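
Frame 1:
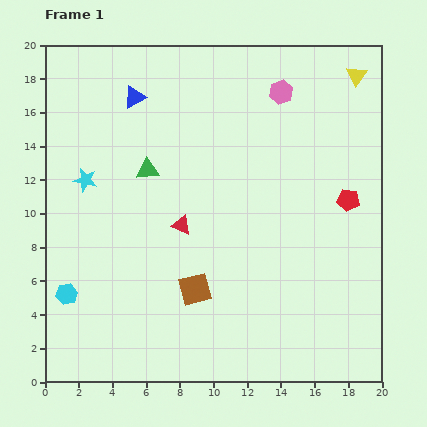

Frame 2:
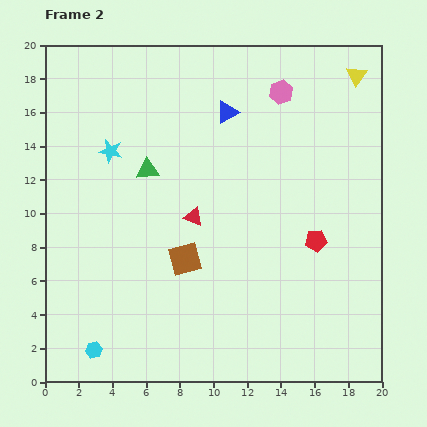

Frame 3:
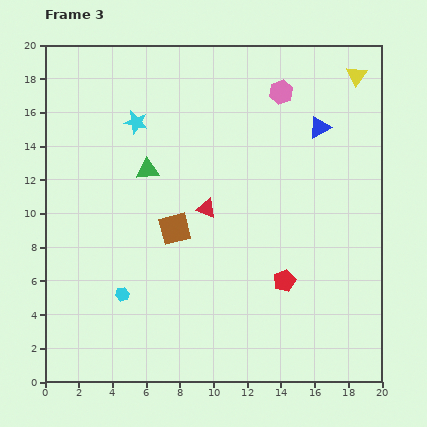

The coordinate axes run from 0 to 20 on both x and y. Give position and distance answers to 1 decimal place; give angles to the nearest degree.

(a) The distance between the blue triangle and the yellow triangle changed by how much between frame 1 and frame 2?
-5.3

Distance in frame 1: 13.3. Distance in frame 2: 8.0.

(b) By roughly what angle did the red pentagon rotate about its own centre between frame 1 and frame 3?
30° counter-clockwise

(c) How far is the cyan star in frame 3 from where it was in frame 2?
2.3

The cyan star moved from (3.9, 13.7) to (5.4, 15.4), a distance of √(1.5² + 1.7²) ≈ 2.3.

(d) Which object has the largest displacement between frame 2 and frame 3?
the blue triangle

(moved 5.6; next 3.7)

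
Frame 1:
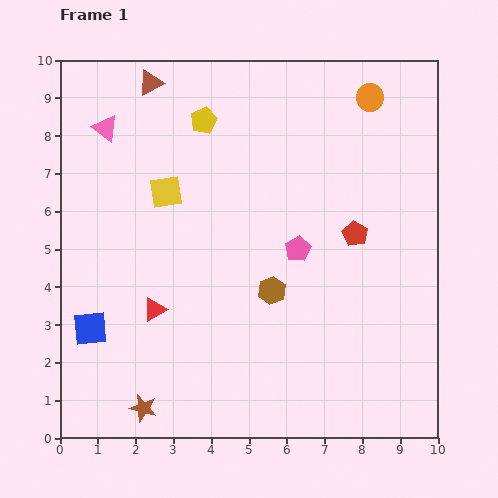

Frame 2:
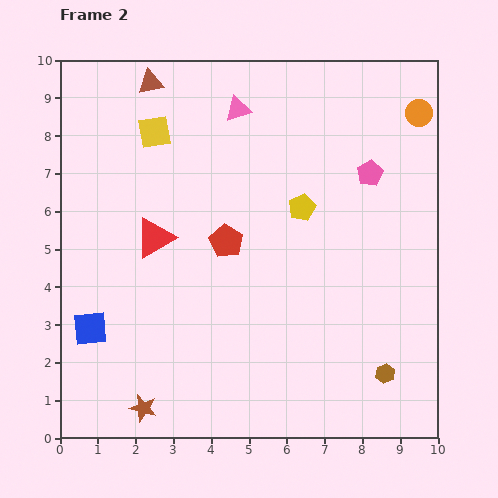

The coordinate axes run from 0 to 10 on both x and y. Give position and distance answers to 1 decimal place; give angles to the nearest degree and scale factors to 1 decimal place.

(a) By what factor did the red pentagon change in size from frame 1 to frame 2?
1.3×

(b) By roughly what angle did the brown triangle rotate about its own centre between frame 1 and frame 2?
16° clockwise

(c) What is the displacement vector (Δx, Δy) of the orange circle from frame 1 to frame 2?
(1.3, -0.4)

The orange circle was at (8.2, 9.0) in frame 1 and (9.5, 8.6) in frame 2.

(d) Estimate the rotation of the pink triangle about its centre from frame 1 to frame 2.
53° counter-clockwise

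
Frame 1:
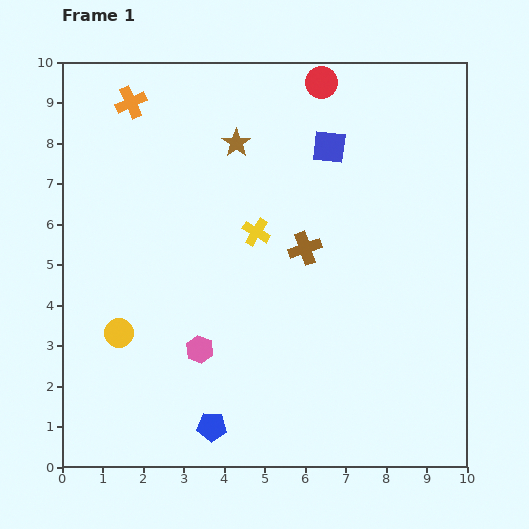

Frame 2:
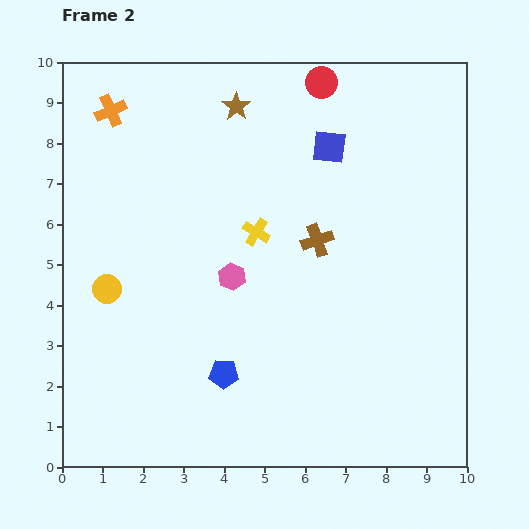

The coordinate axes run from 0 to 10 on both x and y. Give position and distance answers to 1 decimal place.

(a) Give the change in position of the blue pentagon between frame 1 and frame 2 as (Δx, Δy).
(0.3, 1.3)

The blue pentagon was at (3.7, 1.0) in frame 1 and (4.0, 2.3) in frame 2.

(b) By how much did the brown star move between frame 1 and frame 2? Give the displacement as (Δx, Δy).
(0.0, 0.9)

The brown star was at (4.3, 8.0) in frame 1 and (4.3, 8.9) in frame 2.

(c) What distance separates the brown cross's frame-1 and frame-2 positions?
0.4

The brown cross moved from (6.0, 5.4) to (6.3, 5.6), a distance of √(0.3² + 0.2²) ≈ 0.4.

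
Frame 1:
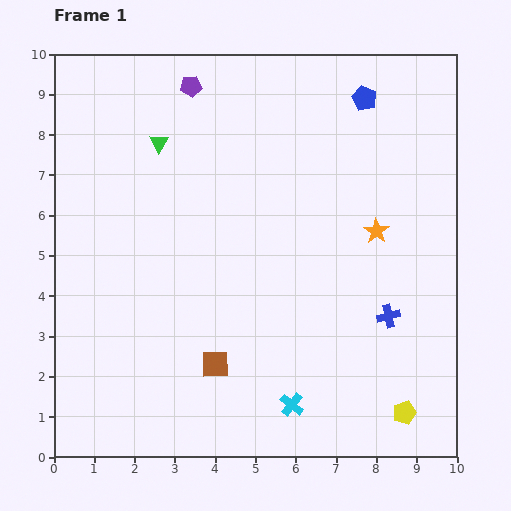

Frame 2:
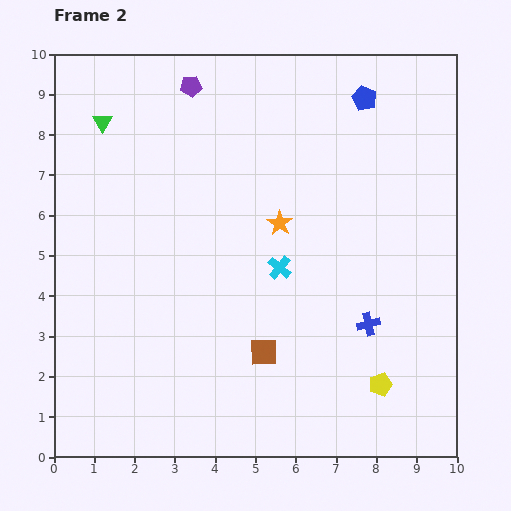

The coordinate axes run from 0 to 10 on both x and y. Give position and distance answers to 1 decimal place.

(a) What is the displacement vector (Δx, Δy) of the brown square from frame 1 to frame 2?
(1.2, 0.3)

The brown square was at (4.0, 2.3) in frame 1 and (5.2, 2.6) in frame 2.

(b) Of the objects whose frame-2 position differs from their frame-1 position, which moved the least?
the blue cross

(moved 0.5)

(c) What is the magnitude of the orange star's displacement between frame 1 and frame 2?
2.4

The orange star moved from (8.0, 5.6) to (5.6, 5.8), a distance of √(2.4² + 0.2²) ≈ 2.4.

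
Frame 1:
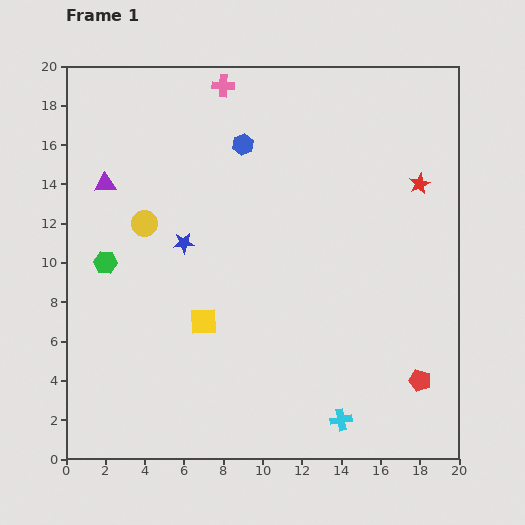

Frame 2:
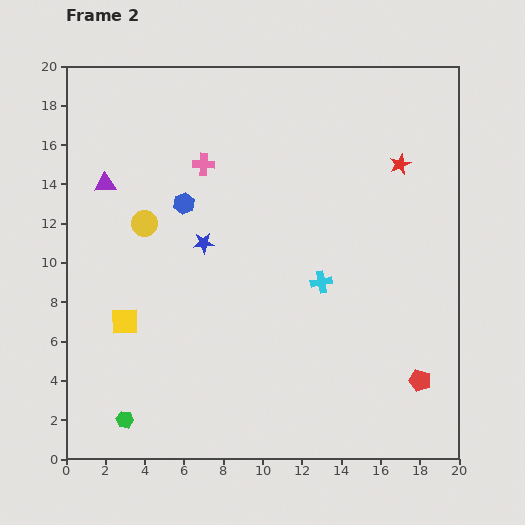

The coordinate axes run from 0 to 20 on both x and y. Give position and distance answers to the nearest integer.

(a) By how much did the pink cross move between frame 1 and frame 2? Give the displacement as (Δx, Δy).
(-1, -4)

The pink cross was at (8, 19) in frame 1 and (7, 15) in frame 2.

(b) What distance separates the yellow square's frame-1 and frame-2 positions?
4

The yellow square moved from (7, 7) to (3, 7), a distance of √(4² + 0²) ≈ 4.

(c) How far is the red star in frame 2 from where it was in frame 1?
1

The red star moved from (18, 14) to (17, 15), a distance of √(1² + 1²) ≈ 1.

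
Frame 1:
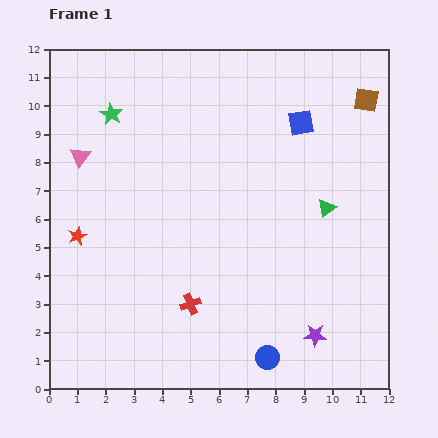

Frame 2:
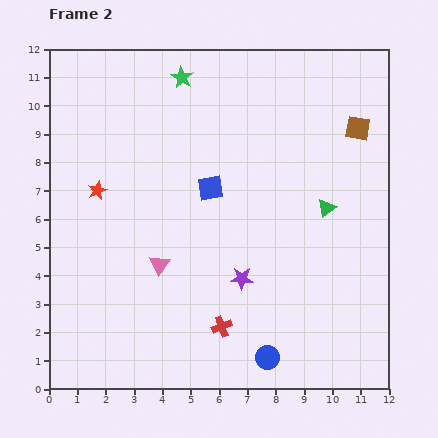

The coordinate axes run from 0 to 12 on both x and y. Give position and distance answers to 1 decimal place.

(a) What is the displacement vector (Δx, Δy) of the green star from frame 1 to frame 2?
(2.5, 1.3)

The green star was at (2.2, 9.7) in frame 1 and (4.7, 11.0) in frame 2.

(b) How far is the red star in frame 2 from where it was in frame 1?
1.7

The red star moved from (1.0, 5.4) to (1.7, 7.0), a distance of √(0.7² + 1.6²) ≈ 1.7.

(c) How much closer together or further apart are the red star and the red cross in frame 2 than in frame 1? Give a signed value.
+1.8

Distance in frame 1: 4.7. Distance in frame 2: 6.5.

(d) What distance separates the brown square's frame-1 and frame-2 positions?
1.0

The brown square moved from (11.2, 10.2) to (10.9, 9.2), a distance of √(0.3² + 1.0²) ≈ 1.0.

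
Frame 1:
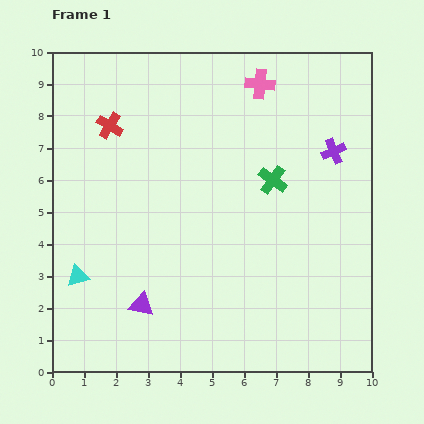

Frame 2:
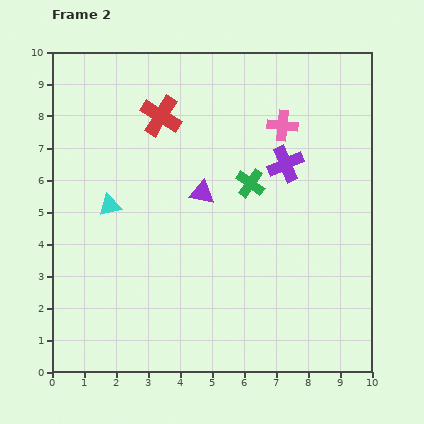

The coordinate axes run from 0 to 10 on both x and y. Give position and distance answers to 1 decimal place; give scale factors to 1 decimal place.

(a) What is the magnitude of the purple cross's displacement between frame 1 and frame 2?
1.6

The purple cross moved from (8.8, 6.9) to (7.3, 6.5), a distance of √(1.5² + 0.4²) ≈ 1.6.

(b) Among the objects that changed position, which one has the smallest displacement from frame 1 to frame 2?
the green cross

(moved 0.7)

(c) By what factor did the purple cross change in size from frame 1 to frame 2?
1.4×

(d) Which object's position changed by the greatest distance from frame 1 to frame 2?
the purple triangle

(moved 4.0; next 2.4)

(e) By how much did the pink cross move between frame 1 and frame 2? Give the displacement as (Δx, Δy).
(0.7, -1.3)

The pink cross was at (6.5, 9.0) in frame 1 and (7.2, 7.7) in frame 2.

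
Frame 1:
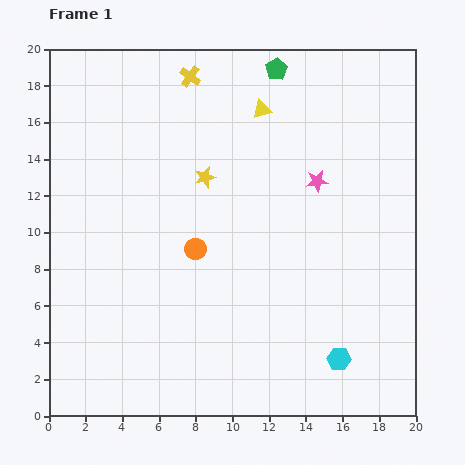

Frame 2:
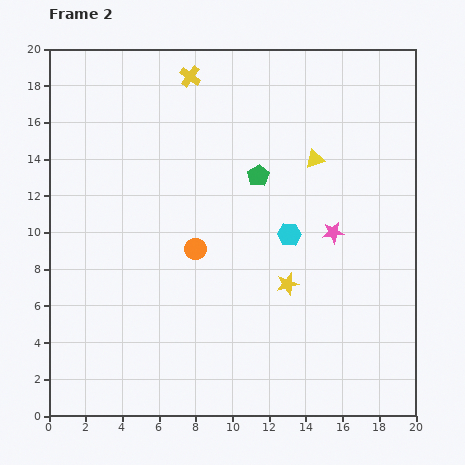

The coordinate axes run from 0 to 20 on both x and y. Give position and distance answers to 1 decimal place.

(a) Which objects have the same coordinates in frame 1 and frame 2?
the yellow cross, the orange circle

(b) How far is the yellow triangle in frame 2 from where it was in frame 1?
4.0

The yellow triangle moved from (11.6, 16.7) to (14.5, 14.0), a distance of √(2.9² + 2.7²) ≈ 4.0.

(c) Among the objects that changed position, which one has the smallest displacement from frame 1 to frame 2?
the pink star

(moved 2.9)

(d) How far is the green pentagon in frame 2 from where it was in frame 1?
5.9

The green pentagon moved from (12.4, 18.9) to (11.4, 13.1), a distance of √(1.0² + 5.8²) ≈ 5.9.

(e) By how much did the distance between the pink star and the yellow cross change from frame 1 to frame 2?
+2.6

Distance in frame 1: 8.9. Distance in frame 2: 11.5.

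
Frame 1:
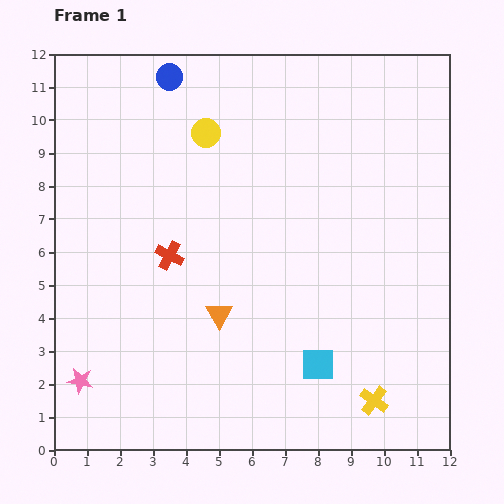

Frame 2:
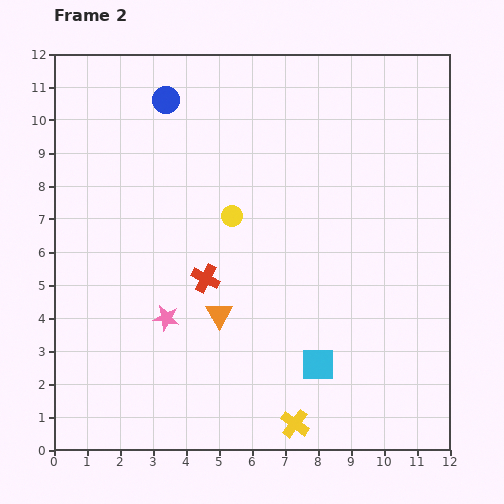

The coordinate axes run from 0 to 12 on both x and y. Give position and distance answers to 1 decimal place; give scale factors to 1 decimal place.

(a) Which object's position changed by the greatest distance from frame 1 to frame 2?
the pink star

(moved 3.2; next 2.6)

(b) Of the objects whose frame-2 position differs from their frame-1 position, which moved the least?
the blue circle

(moved 0.7)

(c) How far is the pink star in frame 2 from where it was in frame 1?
3.2

The pink star moved from (0.8, 2.1) to (3.4, 4.0), a distance of √(2.6² + 1.9²) ≈ 3.2.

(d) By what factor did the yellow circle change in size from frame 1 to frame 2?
0.7×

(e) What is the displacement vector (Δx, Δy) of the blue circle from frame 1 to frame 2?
(-0.1, -0.7)

The blue circle was at (3.5, 11.3) in frame 1 and (3.4, 10.6) in frame 2.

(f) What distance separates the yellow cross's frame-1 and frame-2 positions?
2.5

The yellow cross moved from (9.7, 1.5) to (7.3, 0.8), a distance of √(2.4² + 0.7²) ≈ 2.5.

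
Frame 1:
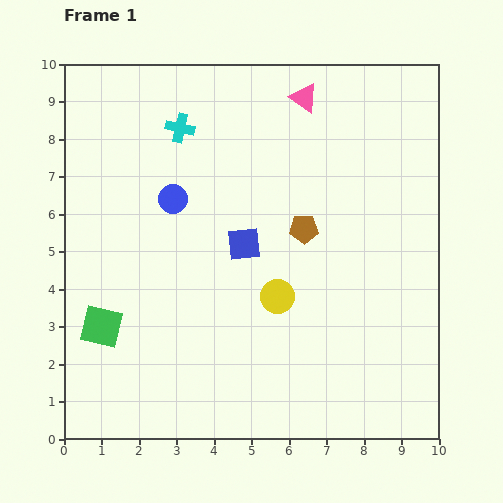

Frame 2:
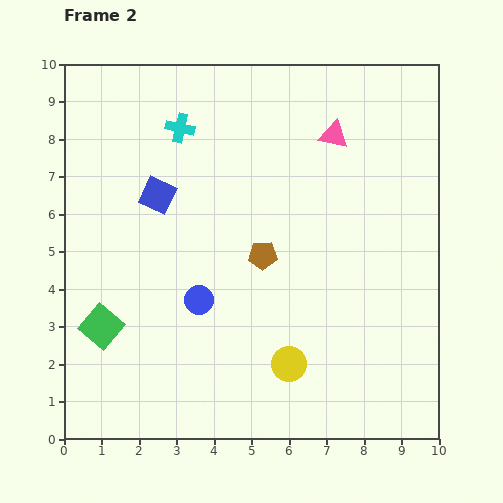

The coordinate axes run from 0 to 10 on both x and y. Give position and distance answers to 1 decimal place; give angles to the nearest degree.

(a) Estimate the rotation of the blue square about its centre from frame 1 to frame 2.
32° clockwise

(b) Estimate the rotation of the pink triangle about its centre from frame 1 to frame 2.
22° counter-clockwise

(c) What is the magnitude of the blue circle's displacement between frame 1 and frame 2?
2.8

The blue circle moved from (2.9, 6.4) to (3.6, 3.7), a distance of √(0.7² + 2.7²) ≈ 2.8.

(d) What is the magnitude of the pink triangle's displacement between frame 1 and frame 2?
1.3

The pink triangle moved from (6.4, 9.1) to (7.2, 8.1), a distance of √(0.8² + 1.0²) ≈ 1.3.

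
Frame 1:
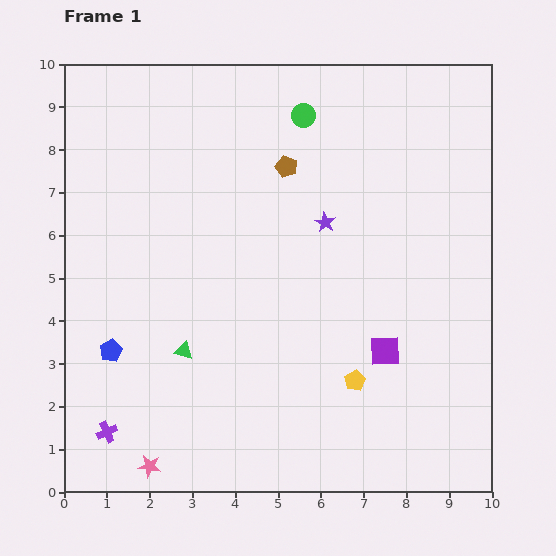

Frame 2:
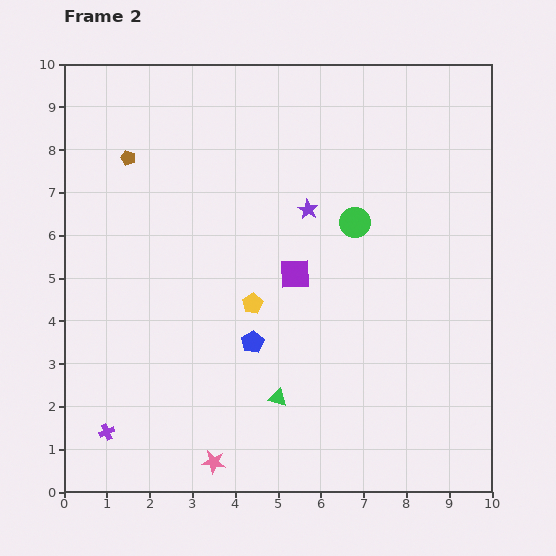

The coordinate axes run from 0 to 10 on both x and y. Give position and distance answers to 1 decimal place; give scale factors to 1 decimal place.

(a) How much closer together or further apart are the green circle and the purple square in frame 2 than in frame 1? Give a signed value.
-4.0

Distance in frame 1: 5.8. Distance in frame 2: 1.8.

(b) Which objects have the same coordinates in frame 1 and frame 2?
the purple cross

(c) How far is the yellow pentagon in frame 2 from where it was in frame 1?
3.0

The yellow pentagon moved from (6.8, 2.6) to (4.4, 4.4), a distance of √(2.4² + 1.8²) ≈ 3.0.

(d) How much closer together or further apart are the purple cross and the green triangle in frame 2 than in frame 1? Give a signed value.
+1.5

Distance in frame 1: 2.6. Distance in frame 2: 4.1.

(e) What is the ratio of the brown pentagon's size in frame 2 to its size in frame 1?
0.7×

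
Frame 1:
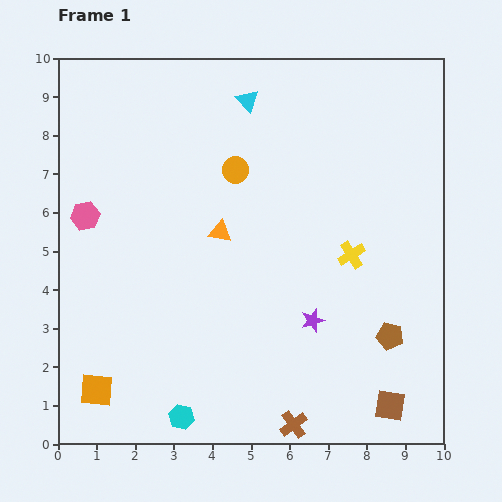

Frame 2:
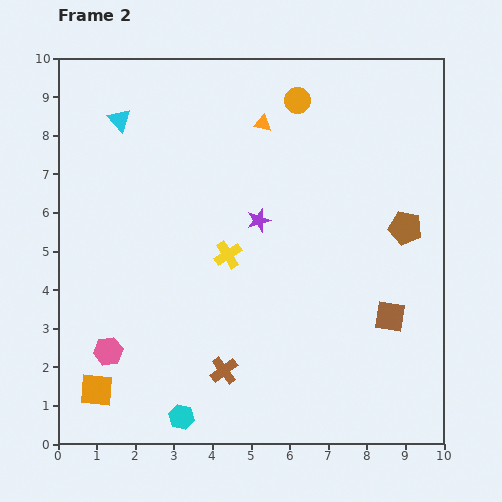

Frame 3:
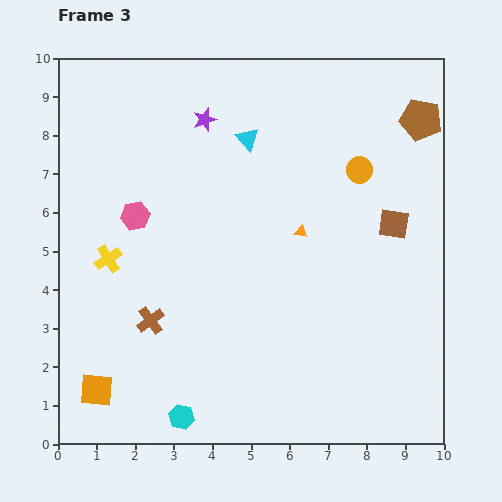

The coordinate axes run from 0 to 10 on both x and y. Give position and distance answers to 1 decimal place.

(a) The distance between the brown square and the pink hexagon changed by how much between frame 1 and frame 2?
-1.9

Distance in frame 1: 9.3. Distance in frame 2: 7.4.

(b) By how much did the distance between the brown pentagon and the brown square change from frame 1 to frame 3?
+1.0

Distance in frame 1: 1.8. Distance in frame 3: 2.8.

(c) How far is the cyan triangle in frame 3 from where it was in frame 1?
1.0

The cyan triangle moved from (4.9, 8.9) to (4.9, 7.9), a distance of √(0.0² + 1.0²) ≈ 1.0.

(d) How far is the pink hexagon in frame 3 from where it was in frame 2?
3.6

The pink hexagon moved from (1.3, 2.4) to (2.0, 5.9), a distance of √(0.7² + 3.5²) ≈ 3.6.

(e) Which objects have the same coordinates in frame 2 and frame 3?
the cyan hexagon, the orange square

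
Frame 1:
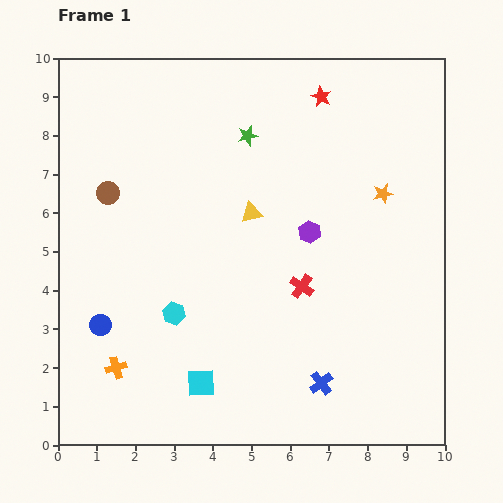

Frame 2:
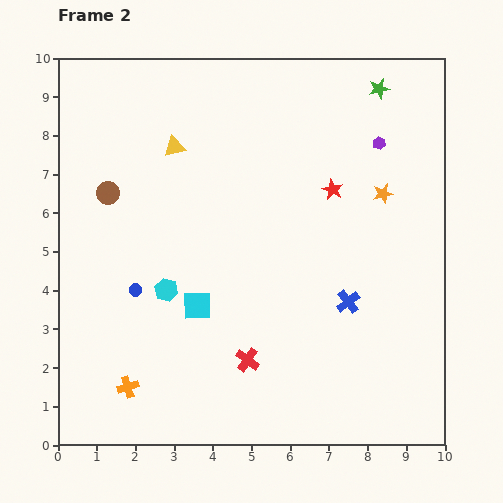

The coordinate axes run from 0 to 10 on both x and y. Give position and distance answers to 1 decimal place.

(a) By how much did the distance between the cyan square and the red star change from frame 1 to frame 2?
-3.4

Distance in frame 1: 8.0. Distance in frame 2: 4.6.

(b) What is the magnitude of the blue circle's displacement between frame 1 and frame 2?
1.3

The blue circle moved from (1.1, 3.1) to (2.0, 4.0), a distance of √(0.9² + 0.9²) ≈ 1.3.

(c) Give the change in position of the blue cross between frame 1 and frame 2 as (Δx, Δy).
(0.7, 2.1)

The blue cross was at (6.8, 1.6) in frame 1 and (7.5, 3.7) in frame 2.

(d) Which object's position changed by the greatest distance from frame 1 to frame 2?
the green star

(moved 3.6; next 2.9)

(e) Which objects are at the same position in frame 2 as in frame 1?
the orange star, the brown circle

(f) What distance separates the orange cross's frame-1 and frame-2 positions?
0.6

The orange cross moved from (1.5, 2.0) to (1.8, 1.5), a distance of √(0.3² + 0.5²) ≈ 0.6.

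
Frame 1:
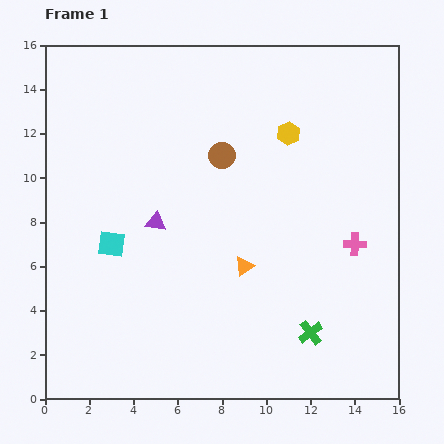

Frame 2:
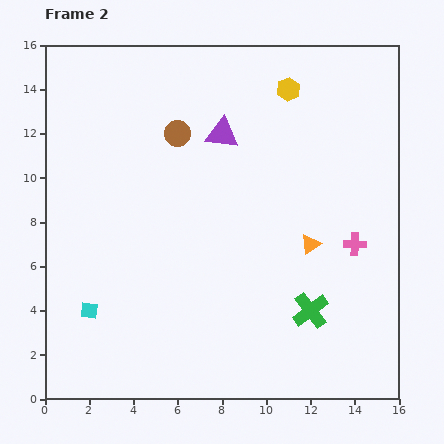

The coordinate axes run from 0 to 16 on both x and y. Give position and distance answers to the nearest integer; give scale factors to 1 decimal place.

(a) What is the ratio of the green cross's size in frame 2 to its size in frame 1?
1.5×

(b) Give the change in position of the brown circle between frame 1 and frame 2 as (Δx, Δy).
(-2, 1)

The brown circle was at (8, 11) in frame 1 and (6, 12) in frame 2.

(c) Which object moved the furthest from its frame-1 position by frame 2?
the purple triangle

(moved 5; next 3)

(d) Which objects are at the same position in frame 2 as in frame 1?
the pink cross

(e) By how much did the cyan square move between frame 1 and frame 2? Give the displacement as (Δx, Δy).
(-1, -3)

The cyan square was at (3, 7) in frame 1 and (2, 4) in frame 2.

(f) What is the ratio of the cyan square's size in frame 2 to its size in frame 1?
0.6×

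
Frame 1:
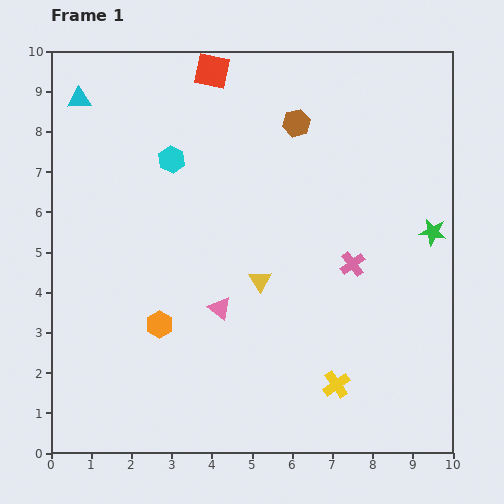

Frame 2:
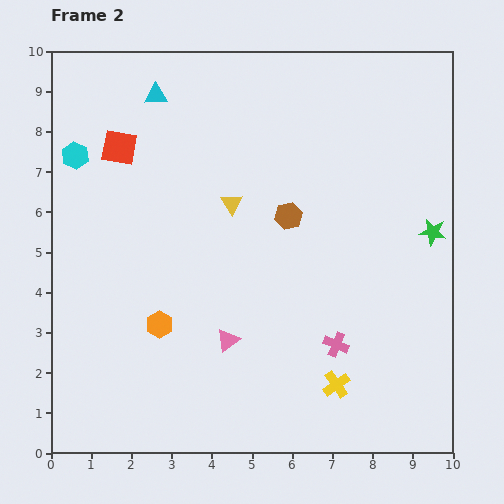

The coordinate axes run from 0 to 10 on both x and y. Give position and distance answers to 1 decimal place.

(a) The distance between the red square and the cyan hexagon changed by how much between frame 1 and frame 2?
-1.3

Distance in frame 1: 2.4. Distance in frame 2: 1.1.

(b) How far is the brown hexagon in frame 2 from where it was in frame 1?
2.3

The brown hexagon moved from (6.1, 8.2) to (5.9, 5.9), a distance of √(0.2² + 2.3²) ≈ 2.3.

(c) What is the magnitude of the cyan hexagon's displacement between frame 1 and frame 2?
2.4

The cyan hexagon moved from (3.0, 7.3) to (0.6, 7.4), a distance of √(2.4² + 0.1²) ≈ 2.4.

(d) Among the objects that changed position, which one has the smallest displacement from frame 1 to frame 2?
the pink triangle

(moved 0.8)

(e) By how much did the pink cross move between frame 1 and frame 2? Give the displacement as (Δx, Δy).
(-0.4, -2.0)

The pink cross was at (7.5, 4.7) in frame 1 and (7.1, 2.7) in frame 2.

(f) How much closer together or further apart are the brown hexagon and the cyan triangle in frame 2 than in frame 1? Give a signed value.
-0.9

Distance in frame 1: 5.4. Distance in frame 2: 4.5.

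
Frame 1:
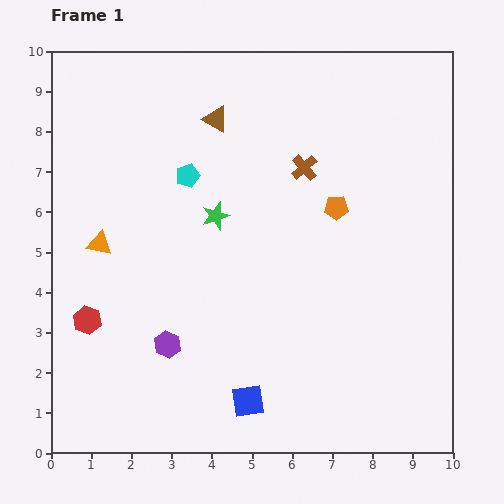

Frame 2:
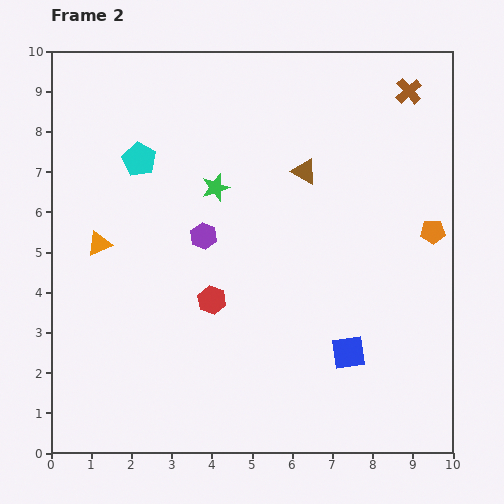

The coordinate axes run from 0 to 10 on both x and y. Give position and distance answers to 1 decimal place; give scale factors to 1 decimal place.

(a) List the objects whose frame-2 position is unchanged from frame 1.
the orange triangle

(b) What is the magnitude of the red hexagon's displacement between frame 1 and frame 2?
3.1

The red hexagon moved from (0.9, 3.3) to (4.0, 3.8), a distance of √(3.1² + 0.5²) ≈ 3.1.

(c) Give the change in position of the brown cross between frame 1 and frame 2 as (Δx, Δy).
(2.6, 1.9)

The brown cross was at (6.3, 7.1) in frame 1 and (8.9, 9.0) in frame 2.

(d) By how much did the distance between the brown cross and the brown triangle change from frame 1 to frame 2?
+0.8

Distance in frame 1: 2.5. Distance in frame 2: 3.3.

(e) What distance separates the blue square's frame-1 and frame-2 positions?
2.8

The blue square moved from (4.9, 1.3) to (7.4, 2.5), a distance of √(2.5² + 1.2²) ≈ 2.8.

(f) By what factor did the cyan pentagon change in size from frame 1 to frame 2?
1.4×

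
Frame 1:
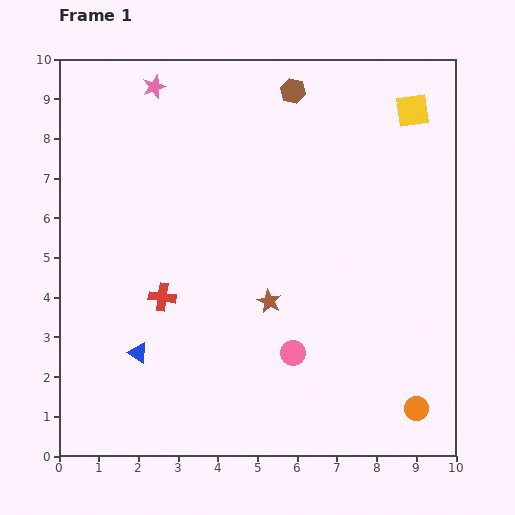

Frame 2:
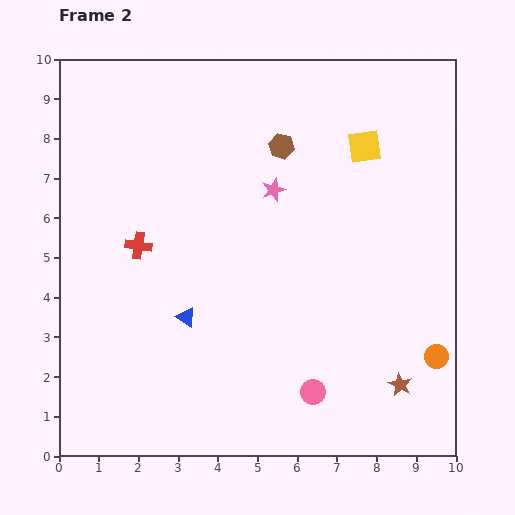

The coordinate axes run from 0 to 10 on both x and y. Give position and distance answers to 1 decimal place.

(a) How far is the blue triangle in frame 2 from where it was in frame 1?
1.5

The blue triangle moved from (2.0, 2.6) to (3.2, 3.5), a distance of √(1.2² + 0.9²) ≈ 1.5.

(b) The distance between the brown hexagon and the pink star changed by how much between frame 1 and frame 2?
-2.4

Distance in frame 1: 3.5. Distance in frame 2: 1.1.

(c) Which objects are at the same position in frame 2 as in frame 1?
none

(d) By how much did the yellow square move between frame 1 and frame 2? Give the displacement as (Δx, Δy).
(-1.2, -0.9)

The yellow square was at (8.9, 8.7) in frame 1 and (7.7, 7.8) in frame 2.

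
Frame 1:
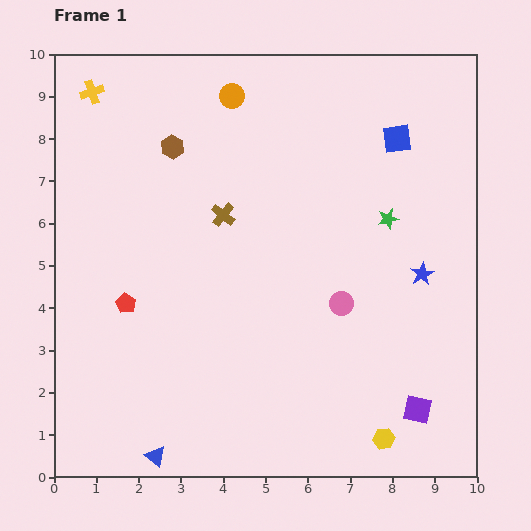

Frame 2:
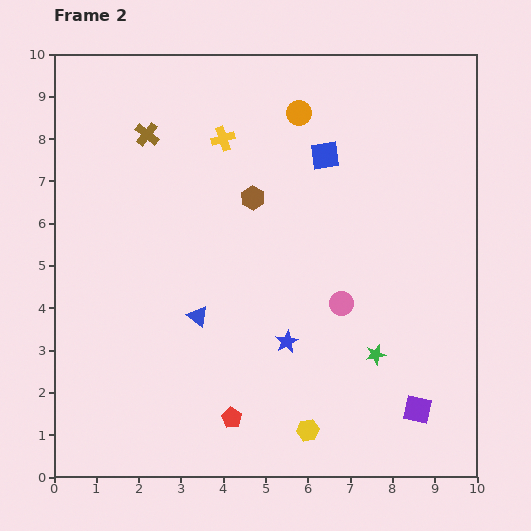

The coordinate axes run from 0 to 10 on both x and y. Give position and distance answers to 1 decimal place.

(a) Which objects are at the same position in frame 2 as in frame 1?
the pink circle, the purple square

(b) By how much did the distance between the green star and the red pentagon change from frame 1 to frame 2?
-2.8

Distance in frame 1: 6.5. Distance in frame 2: 3.7.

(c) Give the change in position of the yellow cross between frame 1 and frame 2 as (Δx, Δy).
(3.1, -1.1)

The yellow cross was at (0.9, 9.1) in frame 1 and (4.0, 8.0) in frame 2.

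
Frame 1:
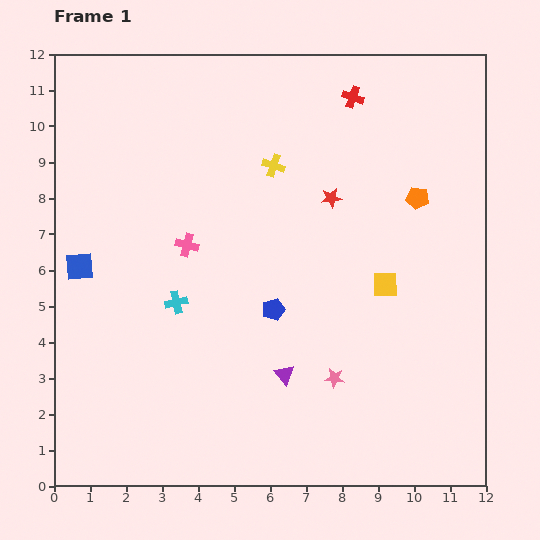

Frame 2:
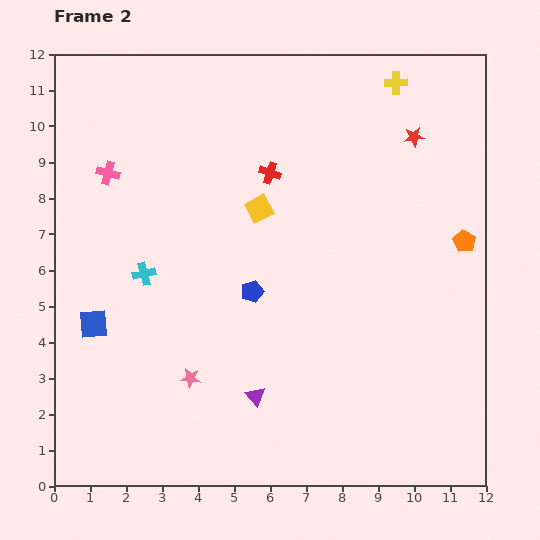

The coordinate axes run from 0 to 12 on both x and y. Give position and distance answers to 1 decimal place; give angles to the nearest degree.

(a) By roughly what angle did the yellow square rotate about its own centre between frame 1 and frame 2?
28° counter-clockwise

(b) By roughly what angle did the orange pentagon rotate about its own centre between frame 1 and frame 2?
21° clockwise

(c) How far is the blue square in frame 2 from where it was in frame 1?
1.6

The blue square moved from (0.7, 6.1) to (1.1, 4.5), a distance of √(0.4² + 1.6²) ≈ 1.6.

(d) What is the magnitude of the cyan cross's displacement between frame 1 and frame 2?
1.2

The cyan cross moved from (3.4, 5.1) to (2.5, 5.9), a distance of √(0.9² + 0.8²) ≈ 1.2.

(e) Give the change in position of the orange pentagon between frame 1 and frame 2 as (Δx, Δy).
(1.3, -1.2)

The orange pentagon was at (10.1, 8.0) in frame 1 and (11.4, 6.8) in frame 2.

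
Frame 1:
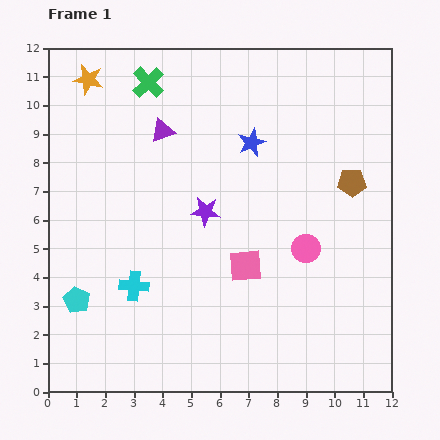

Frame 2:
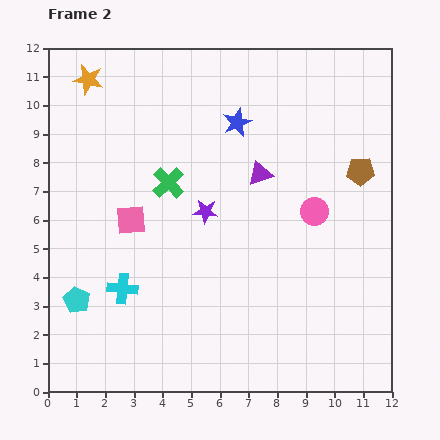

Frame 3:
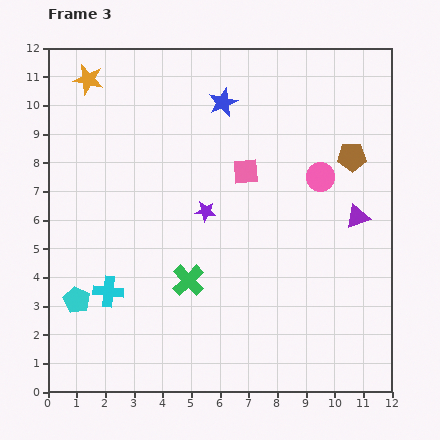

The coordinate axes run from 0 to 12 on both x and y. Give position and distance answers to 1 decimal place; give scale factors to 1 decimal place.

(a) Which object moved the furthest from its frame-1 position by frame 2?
the pink square

(moved 4.3; next 3.7)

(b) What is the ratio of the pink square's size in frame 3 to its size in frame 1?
0.8×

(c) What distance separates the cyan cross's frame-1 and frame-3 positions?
0.9

The cyan cross moved from (3.0, 3.7) to (2.1, 3.5), a distance of √(0.9² + 0.2²) ≈ 0.9.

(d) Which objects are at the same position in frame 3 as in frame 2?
the purple star, the orange star, the cyan pentagon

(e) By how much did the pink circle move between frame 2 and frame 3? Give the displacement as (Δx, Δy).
(0.2, 1.2)

The pink circle was at (9.3, 6.3) in frame 2 and (9.5, 7.5) in frame 3.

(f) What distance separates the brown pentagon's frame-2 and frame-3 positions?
0.6

The brown pentagon moved from (10.9, 7.7) to (10.6, 8.2), a distance of √(0.3² + 0.5²) ≈ 0.6.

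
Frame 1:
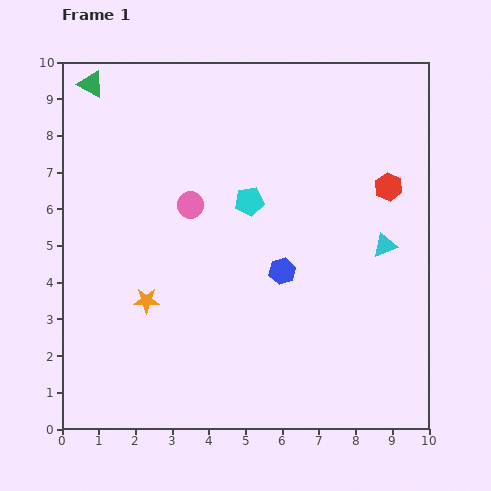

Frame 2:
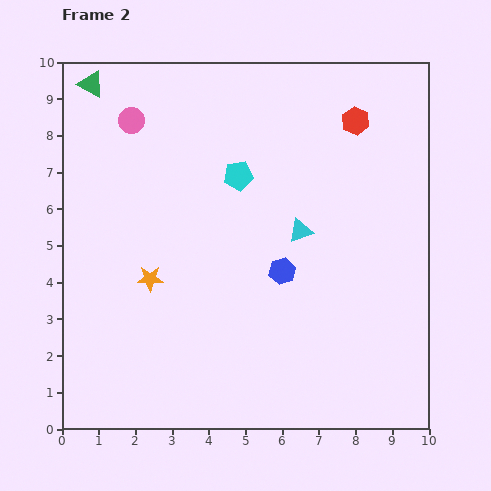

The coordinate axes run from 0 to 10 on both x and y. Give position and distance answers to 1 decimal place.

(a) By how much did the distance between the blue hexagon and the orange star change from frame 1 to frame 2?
-0.2

Distance in frame 1: 3.8. Distance in frame 2: 3.6.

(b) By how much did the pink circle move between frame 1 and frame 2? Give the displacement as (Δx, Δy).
(-1.6, 2.3)

The pink circle was at (3.5, 6.1) in frame 1 and (1.9, 8.4) in frame 2.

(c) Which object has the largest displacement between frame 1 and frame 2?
the pink circle

(moved 2.8; next 2.3)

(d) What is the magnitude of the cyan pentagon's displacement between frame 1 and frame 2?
0.8

The cyan pentagon moved from (5.1, 6.2) to (4.8, 6.9), a distance of √(0.3² + 0.7²) ≈ 0.8.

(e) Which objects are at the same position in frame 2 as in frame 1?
the blue hexagon, the green triangle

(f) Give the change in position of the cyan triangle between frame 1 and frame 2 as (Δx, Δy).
(-2.3, 0.4)

The cyan triangle was at (8.8, 5.0) in frame 1 and (6.5, 5.4) in frame 2.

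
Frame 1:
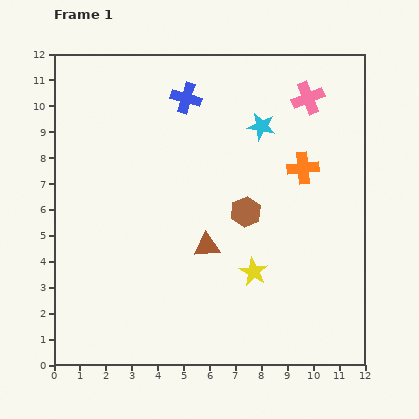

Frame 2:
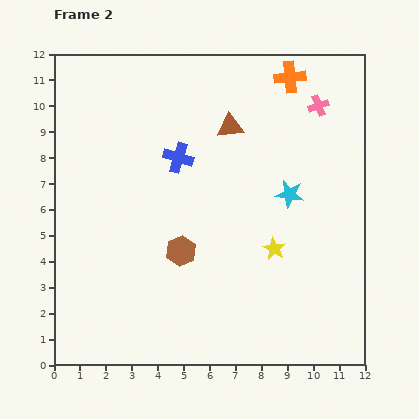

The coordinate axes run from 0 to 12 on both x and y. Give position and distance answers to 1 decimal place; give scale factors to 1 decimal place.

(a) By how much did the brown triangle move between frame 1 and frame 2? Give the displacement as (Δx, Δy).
(0.9, 4.6)

The brown triangle was at (5.9, 4.6) in frame 1 and (6.8, 9.2) in frame 2.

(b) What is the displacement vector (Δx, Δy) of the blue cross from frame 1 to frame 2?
(-0.3, -2.3)

The blue cross was at (5.1, 10.3) in frame 1 and (4.8, 8.0) in frame 2.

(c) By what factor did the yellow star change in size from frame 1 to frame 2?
0.8×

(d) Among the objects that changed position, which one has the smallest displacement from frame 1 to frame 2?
the pink cross

(moved 0.5)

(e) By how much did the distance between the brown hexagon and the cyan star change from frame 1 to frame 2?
+1.3

Distance in frame 1: 3.4. Distance in frame 2: 4.7.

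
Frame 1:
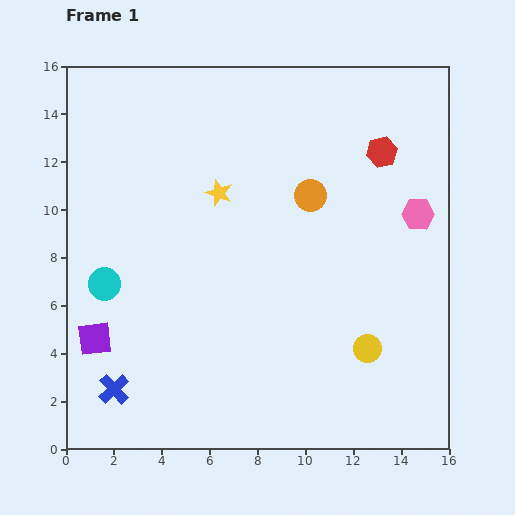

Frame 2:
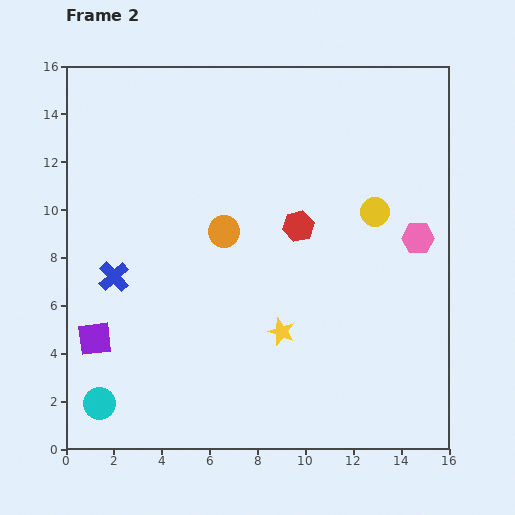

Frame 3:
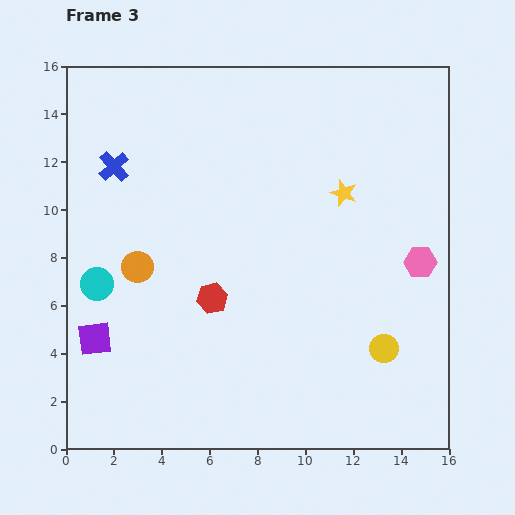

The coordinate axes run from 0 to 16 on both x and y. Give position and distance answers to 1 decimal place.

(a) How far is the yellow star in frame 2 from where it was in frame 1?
6.4

The yellow star moved from (6.4, 10.7) to (9.0, 4.9), a distance of √(2.6² + 5.8²) ≈ 6.4.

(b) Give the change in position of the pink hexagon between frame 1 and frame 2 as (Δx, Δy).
(0.0, -1.0)

The pink hexagon was at (14.7, 9.8) in frame 1 and (14.7, 8.8) in frame 2.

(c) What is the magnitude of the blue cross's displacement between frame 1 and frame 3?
9.3

The blue cross moved from (2.0, 2.5) to (2.0, 11.8), a distance of √(0.0² + 9.3²) ≈ 9.3.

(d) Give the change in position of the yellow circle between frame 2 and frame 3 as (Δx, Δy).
(0.4, -5.7)

The yellow circle was at (12.9, 9.9) in frame 2 and (13.3, 4.2) in frame 3.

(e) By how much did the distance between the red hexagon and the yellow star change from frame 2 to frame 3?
+2.5

Distance in frame 2: 4.5. Distance in frame 3: 7.0.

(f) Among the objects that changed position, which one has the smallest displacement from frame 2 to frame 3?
the pink hexagon

(moved 1.0)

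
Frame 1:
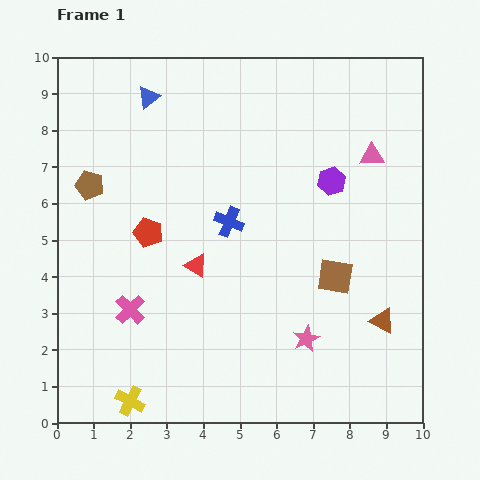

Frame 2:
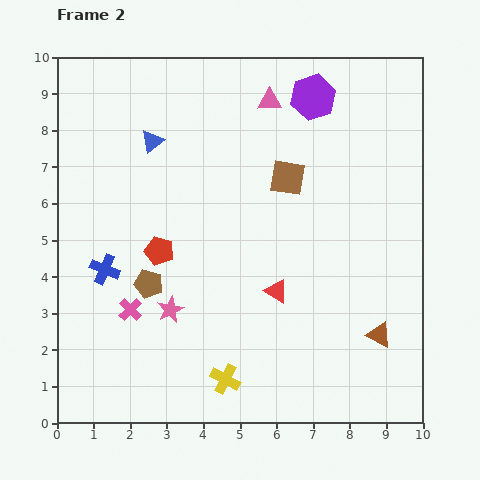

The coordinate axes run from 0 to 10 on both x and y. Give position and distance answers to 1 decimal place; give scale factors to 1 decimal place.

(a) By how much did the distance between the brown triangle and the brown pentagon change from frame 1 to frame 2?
-2.3

Distance in frame 1: 8.8. Distance in frame 2: 6.5.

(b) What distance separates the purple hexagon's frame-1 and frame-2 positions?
2.4

The purple hexagon moved from (7.5, 6.6) to (7.0, 8.9), a distance of √(0.5² + 2.3²) ≈ 2.4.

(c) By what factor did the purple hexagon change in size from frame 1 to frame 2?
1.6×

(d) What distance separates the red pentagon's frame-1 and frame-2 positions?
0.6

The red pentagon moved from (2.5, 5.2) to (2.8, 4.7), a distance of √(0.3² + 0.5²) ≈ 0.6.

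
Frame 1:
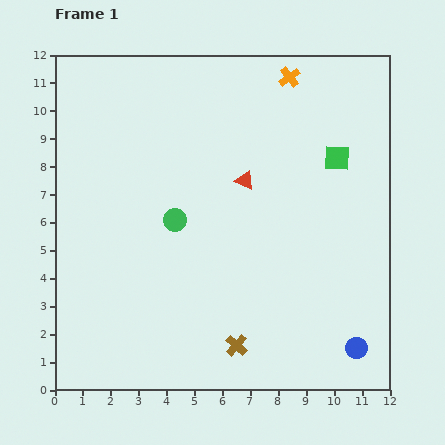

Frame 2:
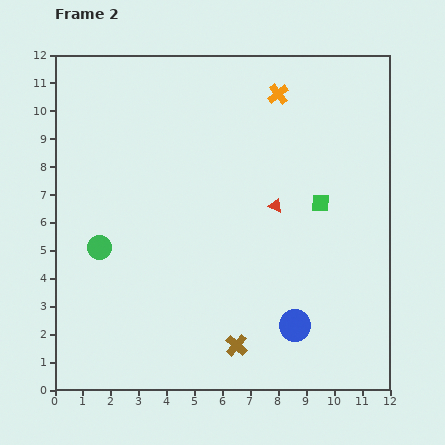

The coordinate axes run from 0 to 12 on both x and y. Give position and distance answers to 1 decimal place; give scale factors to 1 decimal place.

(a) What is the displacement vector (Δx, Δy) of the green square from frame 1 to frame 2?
(-0.6, -1.6)

The green square was at (10.1, 8.3) in frame 1 and (9.5, 6.7) in frame 2.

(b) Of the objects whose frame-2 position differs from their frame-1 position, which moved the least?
the orange cross

(moved 0.7)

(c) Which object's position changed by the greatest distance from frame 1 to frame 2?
the green circle

(moved 2.9; next 2.3)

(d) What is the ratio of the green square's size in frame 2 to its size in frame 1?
0.7×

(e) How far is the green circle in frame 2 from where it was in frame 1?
2.9

The green circle moved from (4.3, 6.1) to (1.6, 5.1), a distance of √(2.7² + 1.0²) ≈ 2.9.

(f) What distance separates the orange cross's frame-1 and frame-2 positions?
0.7

The orange cross moved from (8.4, 11.2) to (8.0, 10.6), a distance of √(0.4² + 0.6²) ≈ 0.7.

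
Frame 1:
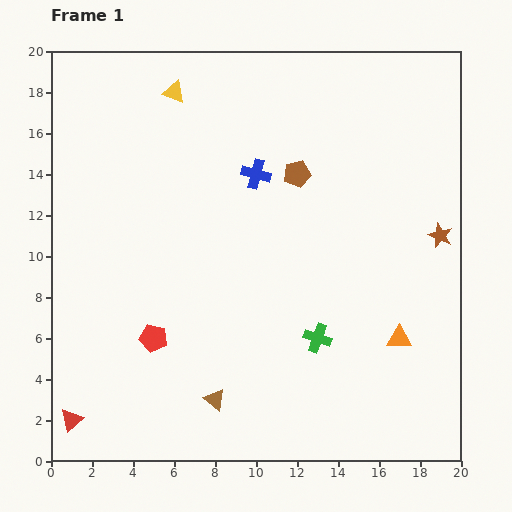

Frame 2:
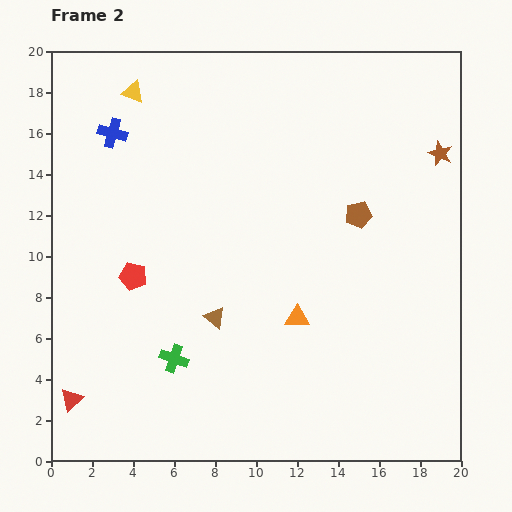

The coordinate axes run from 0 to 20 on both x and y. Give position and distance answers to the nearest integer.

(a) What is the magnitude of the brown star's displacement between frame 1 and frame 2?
4

The brown star moved from (19, 11) to (19, 15), a distance of √(0² + 4²) ≈ 4.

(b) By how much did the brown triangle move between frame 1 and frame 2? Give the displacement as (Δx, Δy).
(0, 4)

The brown triangle was at (8, 3) in frame 1 and (8, 7) in frame 2.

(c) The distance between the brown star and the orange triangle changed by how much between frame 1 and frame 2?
+6

Distance in frame 1: 5. Distance in frame 2: 11.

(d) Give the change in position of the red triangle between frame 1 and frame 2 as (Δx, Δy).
(0, 1)

The red triangle was at (1, 2) in frame 1 and (1, 3) in frame 2.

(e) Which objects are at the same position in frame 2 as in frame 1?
none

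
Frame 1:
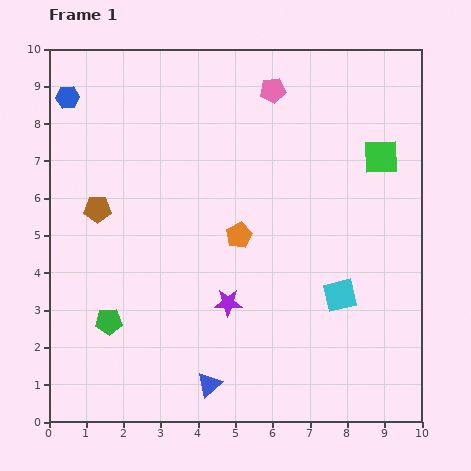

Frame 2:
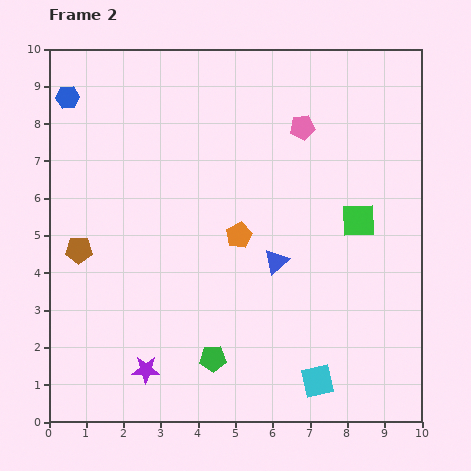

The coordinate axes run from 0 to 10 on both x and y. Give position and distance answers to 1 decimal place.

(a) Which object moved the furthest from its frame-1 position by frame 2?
the blue triangle

(moved 3.8; next 3.0)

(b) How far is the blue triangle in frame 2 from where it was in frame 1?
3.8

The blue triangle moved from (4.3, 1.0) to (6.1, 4.3), a distance of √(1.8² + 3.3²) ≈ 3.8.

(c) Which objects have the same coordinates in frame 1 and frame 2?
the blue hexagon, the orange pentagon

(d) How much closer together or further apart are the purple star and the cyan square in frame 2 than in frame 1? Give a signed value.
+1.6

Distance in frame 1: 3.0. Distance in frame 2: 4.6.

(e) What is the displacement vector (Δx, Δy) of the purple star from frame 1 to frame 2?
(-2.2, -1.8)

The purple star was at (4.8, 3.2) in frame 1 and (2.6, 1.4) in frame 2.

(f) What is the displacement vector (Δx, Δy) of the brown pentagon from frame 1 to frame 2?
(-0.5, -1.1)

The brown pentagon was at (1.3, 5.7) in frame 1 and (0.8, 4.6) in frame 2.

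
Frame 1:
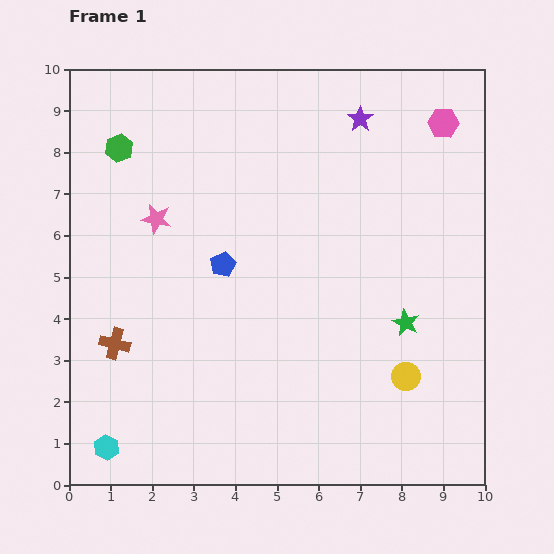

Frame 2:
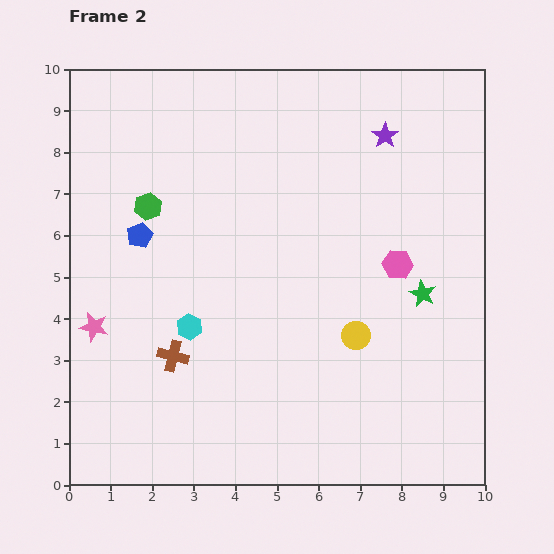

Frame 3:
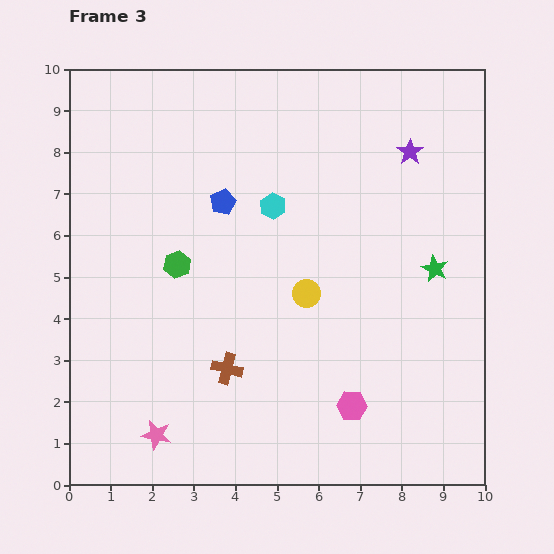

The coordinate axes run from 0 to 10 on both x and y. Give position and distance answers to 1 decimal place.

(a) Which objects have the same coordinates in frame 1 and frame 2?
none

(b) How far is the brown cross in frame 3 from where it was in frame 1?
2.8

The brown cross moved from (1.1, 3.4) to (3.8, 2.8), a distance of √(2.7² + 0.6²) ≈ 2.8.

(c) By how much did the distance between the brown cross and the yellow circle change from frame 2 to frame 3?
-1.8

Distance in frame 2: 4.4. Distance in frame 3: 2.6.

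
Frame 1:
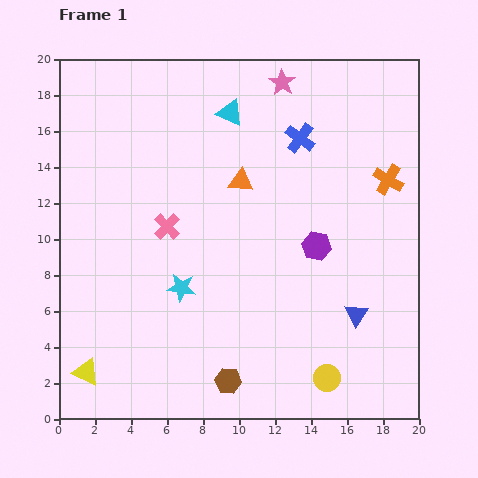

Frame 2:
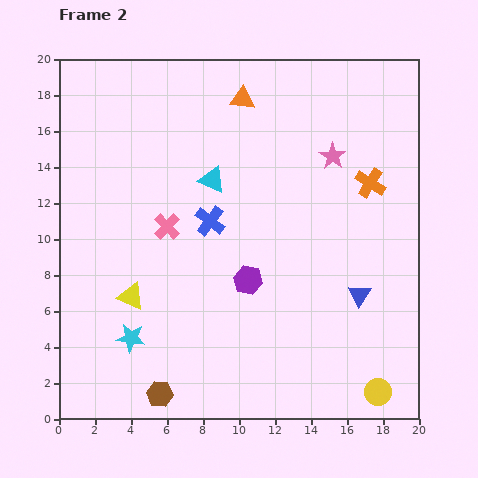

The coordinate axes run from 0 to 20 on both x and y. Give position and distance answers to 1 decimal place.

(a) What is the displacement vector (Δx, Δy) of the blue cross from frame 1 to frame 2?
(-5.0, -4.6)

The blue cross was at (13.4, 15.6) in frame 1 and (8.4, 11.0) in frame 2.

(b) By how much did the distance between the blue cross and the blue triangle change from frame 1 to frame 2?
-1.0

Distance in frame 1: 10.3. Distance in frame 2: 9.3.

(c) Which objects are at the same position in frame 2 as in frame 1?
the pink cross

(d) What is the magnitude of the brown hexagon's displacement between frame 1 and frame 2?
3.9

The brown hexagon moved from (9.4, 2.1) to (5.6, 1.4), a distance of √(3.8² + 0.7²) ≈ 3.9.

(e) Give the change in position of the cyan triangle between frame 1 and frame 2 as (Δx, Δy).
(-1.0, -3.7)

The cyan triangle was at (9.5, 17.0) in frame 1 and (8.5, 13.3) in frame 2.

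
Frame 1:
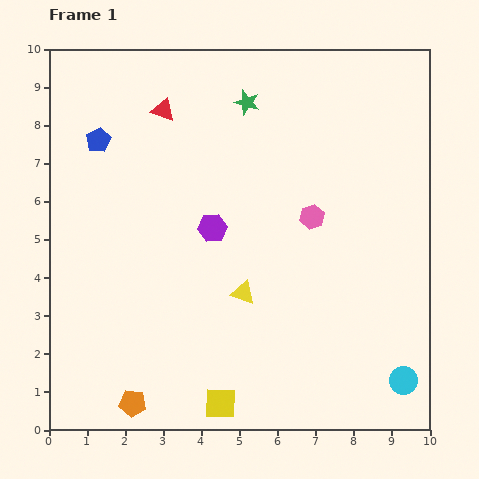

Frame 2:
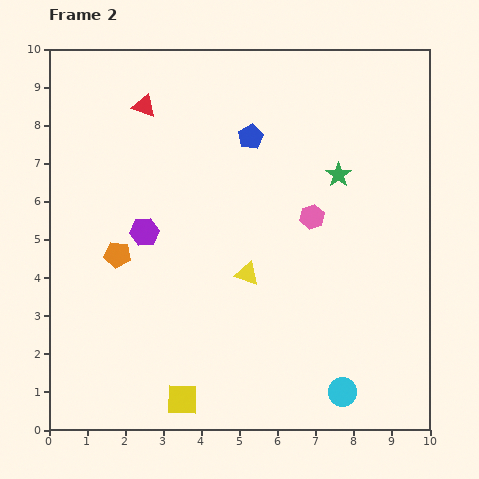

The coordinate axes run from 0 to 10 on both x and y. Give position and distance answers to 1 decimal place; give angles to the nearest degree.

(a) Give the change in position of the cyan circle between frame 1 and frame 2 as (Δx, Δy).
(-1.6, -0.3)

The cyan circle was at (9.3, 1.3) in frame 1 and (7.7, 1.0) in frame 2.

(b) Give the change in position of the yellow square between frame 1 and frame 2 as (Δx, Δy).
(-1.0, 0.1)

The yellow square was at (4.5, 0.7) in frame 1 and (3.5, 0.8) in frame 2.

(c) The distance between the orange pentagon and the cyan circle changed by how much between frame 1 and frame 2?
-0.2

Distance in frame 1: 7.1. Distance in frame 2: 6.9.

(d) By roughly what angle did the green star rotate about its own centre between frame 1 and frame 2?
19° clockwise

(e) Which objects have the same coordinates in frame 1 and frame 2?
the pink hexagon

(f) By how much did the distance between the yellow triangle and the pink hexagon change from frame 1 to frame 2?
-0.4

Distance in frame 1: 2.7. Distance in frame 2: 2.3.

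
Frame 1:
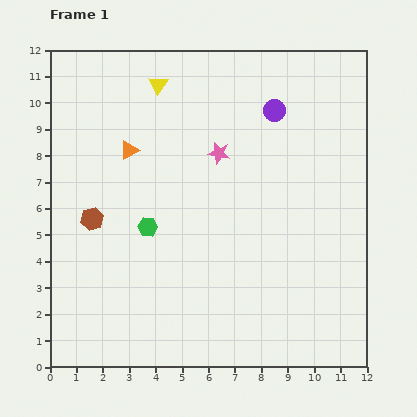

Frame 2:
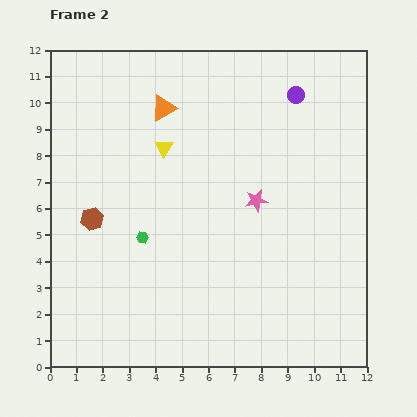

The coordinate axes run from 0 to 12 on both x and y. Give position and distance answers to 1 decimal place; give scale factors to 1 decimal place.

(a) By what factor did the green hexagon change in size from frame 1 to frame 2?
0.6×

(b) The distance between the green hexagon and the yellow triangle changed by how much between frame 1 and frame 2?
-1.9

Distance in frame 1: 5.4. Distance in frame 2: 3.5.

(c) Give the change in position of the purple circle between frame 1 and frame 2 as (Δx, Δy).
(0.8, 0.6)

The purple circle was at (8.5, 9.7) in frame 1 and (9.3, 10.3) in frame 2.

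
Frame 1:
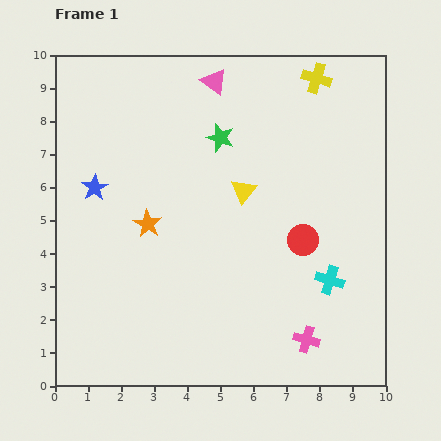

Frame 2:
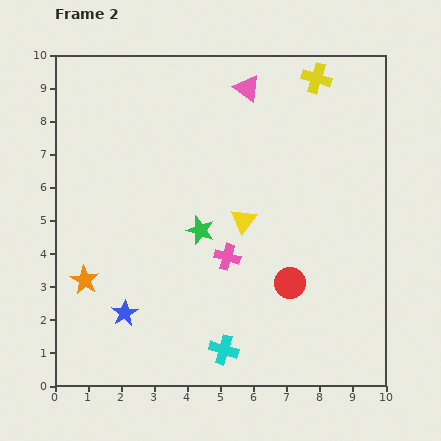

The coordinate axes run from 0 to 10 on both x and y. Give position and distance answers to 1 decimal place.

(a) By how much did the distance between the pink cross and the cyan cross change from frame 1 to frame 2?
+0.9

Distance in frame 1: 1.9. Distance in frame 2: 2.8.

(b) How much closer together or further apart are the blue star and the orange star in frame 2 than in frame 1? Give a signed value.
-0.3

Distance in frame 1: 1.9. Distance in frame 2: 1.6.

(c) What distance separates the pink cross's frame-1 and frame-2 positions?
3.5

The pink cross moved from (7.6, 1.4) to (5.2, 3.9), a distance of √(2.4² + 2.5²) ≈ 3.5.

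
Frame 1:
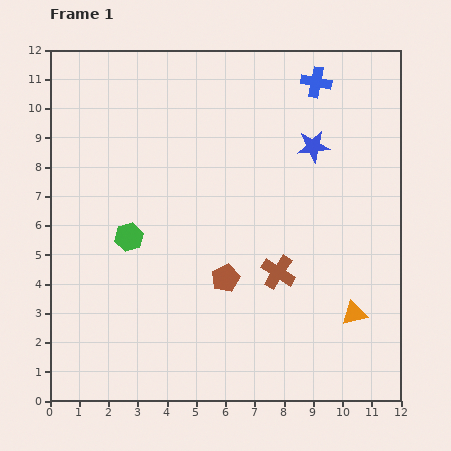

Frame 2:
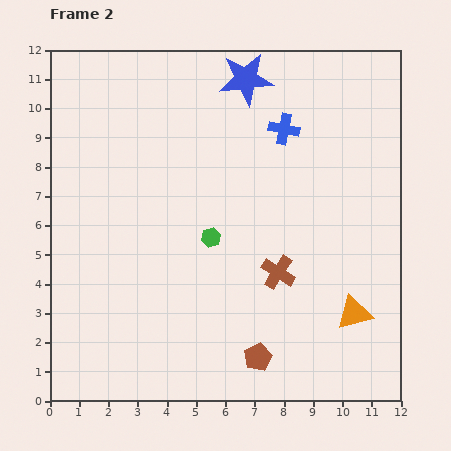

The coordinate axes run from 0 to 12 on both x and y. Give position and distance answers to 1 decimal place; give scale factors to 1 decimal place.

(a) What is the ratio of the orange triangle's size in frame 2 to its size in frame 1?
1.4×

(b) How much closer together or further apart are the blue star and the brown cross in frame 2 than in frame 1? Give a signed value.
+2.2

Distance in frame 1: 4.5. Distance in frame 2: 6.7.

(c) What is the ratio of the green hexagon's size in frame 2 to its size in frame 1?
0.7×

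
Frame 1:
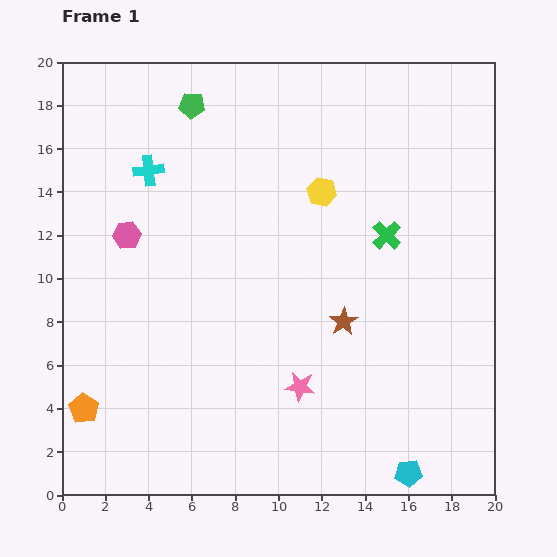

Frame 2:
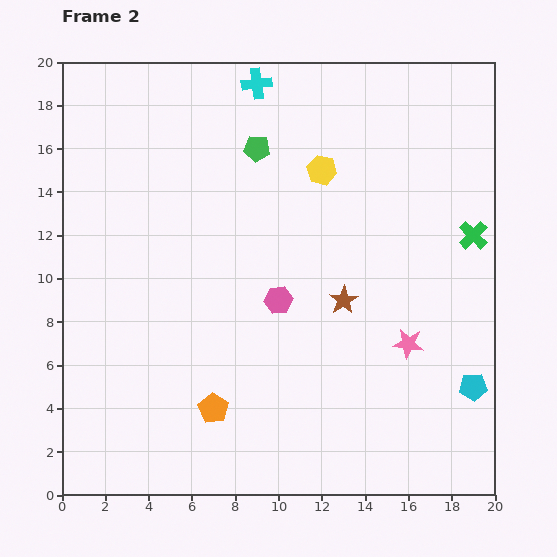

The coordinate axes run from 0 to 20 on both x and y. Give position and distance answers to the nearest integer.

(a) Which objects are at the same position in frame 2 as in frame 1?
none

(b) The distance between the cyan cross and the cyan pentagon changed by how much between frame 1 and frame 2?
-1

Distance in frame 1: 18. Distance in frame 2: 17.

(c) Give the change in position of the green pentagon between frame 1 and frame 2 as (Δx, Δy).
(3, -2)

The green pentagon was at (6, 18) in frame 1 and (9, 16) in frame 2.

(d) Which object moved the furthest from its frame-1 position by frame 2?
the pink hexagon

(moved 8; next 6)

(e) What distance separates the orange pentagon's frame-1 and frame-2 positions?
6

The orange pentagon moved from (1, 4) to (7, 4), a distance of √(6² + 0²) ≈ 6.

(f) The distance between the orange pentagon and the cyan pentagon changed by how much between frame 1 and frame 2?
-3

Distance in frame 1: 15. Distance in frame 2: 12.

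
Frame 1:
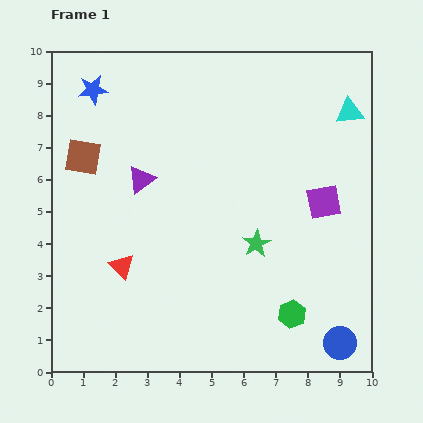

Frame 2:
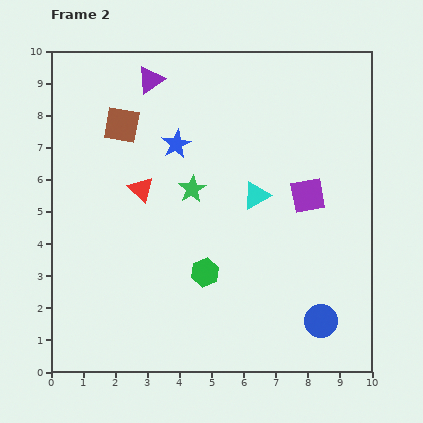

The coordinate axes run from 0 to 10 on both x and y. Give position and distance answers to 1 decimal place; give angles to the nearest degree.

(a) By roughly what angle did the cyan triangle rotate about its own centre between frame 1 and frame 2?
21° counter-clockwise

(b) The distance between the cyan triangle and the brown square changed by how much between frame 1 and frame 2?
-3.7

Distance in frame 1: 8.4. Distance in frame 2: 4.7.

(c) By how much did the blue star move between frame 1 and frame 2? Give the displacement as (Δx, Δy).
(2.6, -1.7)

The blue star was at (1.3, 8.8) in frame 1 and (3.9, 7.1) in frame 2.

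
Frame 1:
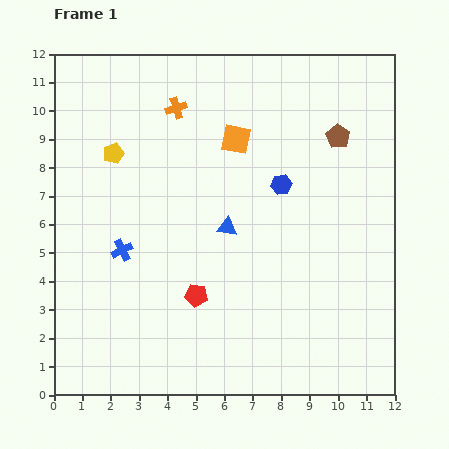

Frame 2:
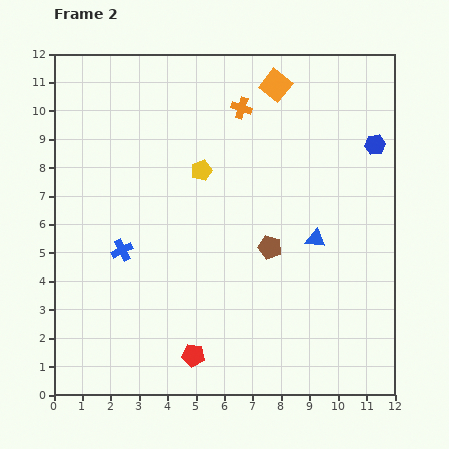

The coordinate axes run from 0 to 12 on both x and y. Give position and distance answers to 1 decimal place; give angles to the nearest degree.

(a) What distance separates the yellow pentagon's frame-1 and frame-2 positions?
3.2

The yellow pentagon moved from (2.1, 8.5) to (5.2, 7.9), a distance of √(3.1² + 0.6²) ≈ 3.2.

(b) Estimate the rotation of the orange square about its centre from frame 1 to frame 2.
28° clockwise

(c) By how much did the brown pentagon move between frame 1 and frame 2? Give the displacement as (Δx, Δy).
(-2.4, -3.9)

The brown pentagon was at (10.0, 9.1) in frame 1 and (7.6, 5.2) in frame 2.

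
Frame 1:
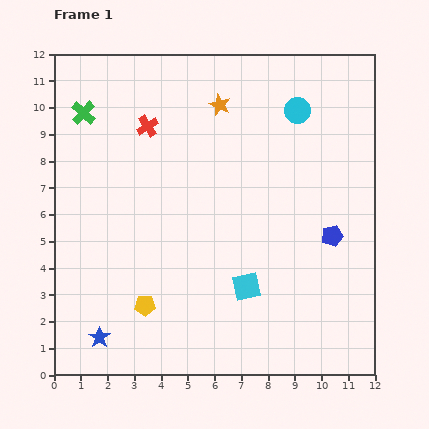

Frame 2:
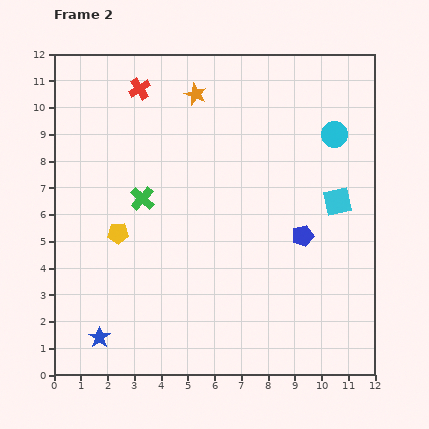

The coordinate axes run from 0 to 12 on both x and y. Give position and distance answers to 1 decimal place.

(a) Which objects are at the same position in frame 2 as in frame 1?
the blue star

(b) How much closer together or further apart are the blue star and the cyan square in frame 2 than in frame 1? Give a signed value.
+4.5

Distance in frame 1: 5.8. Distance in frame 2: 10.3.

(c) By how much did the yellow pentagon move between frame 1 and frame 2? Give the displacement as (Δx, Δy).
(-1.0, 2.7)

The yellow pentagon was at (3.4, 2.6) in frame 1 and (2.4, 5.3) in frame 2.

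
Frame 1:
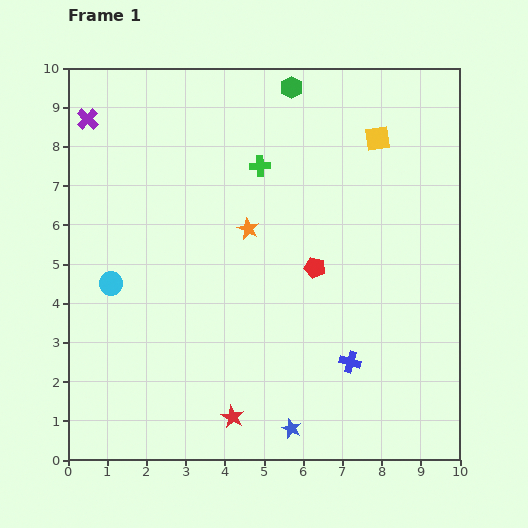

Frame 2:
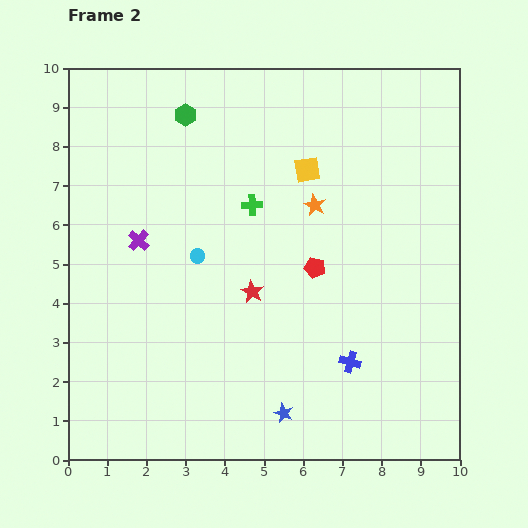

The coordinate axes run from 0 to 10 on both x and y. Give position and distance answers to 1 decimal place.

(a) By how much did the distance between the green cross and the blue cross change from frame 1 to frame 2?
-0.8

Distance in frame 1: 5.5. Distance in frame 2: 4.7.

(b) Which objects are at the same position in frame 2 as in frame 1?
the red pentagon, the blue cross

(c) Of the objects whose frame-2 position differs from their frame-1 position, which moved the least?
the blue star

(moved 0.4)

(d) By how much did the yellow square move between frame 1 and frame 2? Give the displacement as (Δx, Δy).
(-1.8, -0.8)

The yellow square was at (7.9, 8.2) in frame 1 and (6.1, 7.4) in frame 2.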